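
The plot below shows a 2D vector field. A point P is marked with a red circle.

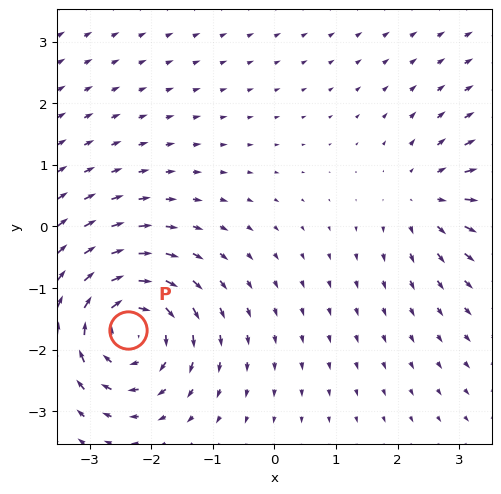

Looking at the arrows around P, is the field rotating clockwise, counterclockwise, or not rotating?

clockwise

Near P at (-2.4, -1.7) the arrows circulate clockwise. The curl (z-component) there is about -6; negative curl means clockwise rotation.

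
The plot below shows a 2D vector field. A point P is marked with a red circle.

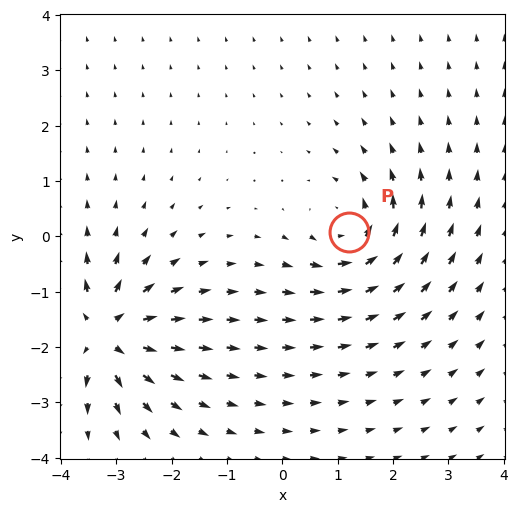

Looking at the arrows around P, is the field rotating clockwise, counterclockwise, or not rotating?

counterclockwise

Near P at (1.2, 0.1) the arrows circulate counterclockwise. The curl (z-component) there is about +4; positive curl means counterclockwise rotation.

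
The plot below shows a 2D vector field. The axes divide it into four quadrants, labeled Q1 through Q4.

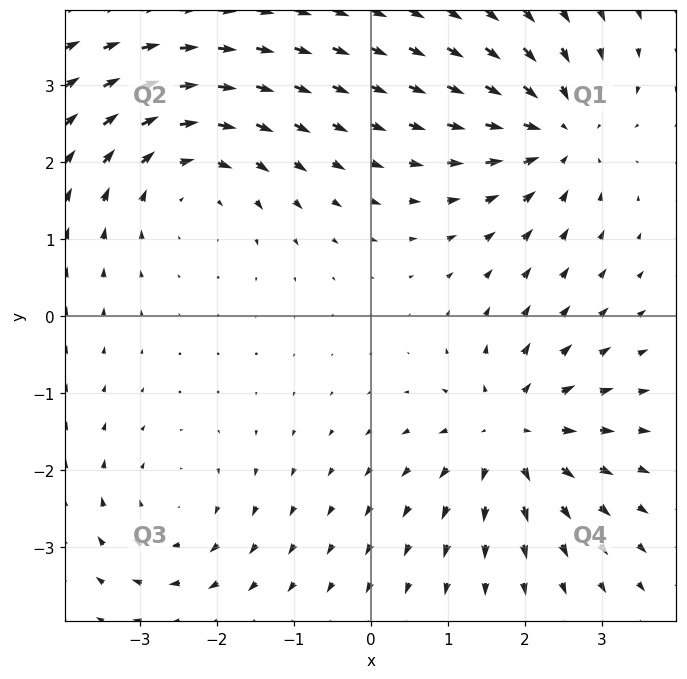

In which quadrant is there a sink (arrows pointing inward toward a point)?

Q1

The sink sits at approximately (2.4, 2.4), which lies in quadrant Q1. The divergence there is about -5, negative as expected for a sink.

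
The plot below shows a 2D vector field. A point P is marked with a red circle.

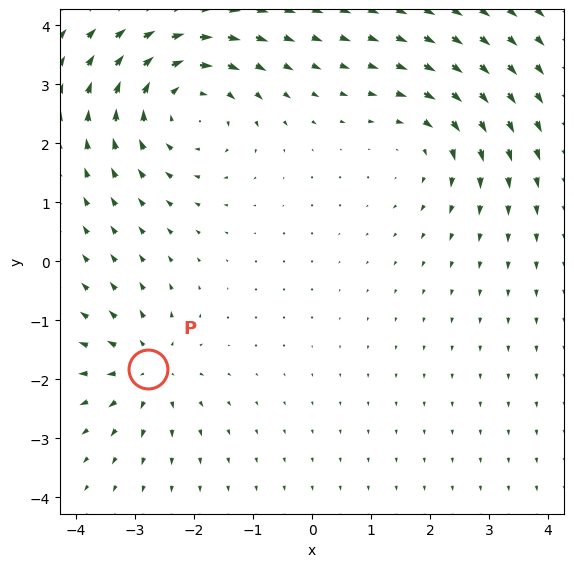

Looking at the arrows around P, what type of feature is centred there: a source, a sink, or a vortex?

source

At P (-2.8, -1.8) the arrows spread outward. Divergence about +3, curl ≈0 — positive divergence with near-zero curl is a source.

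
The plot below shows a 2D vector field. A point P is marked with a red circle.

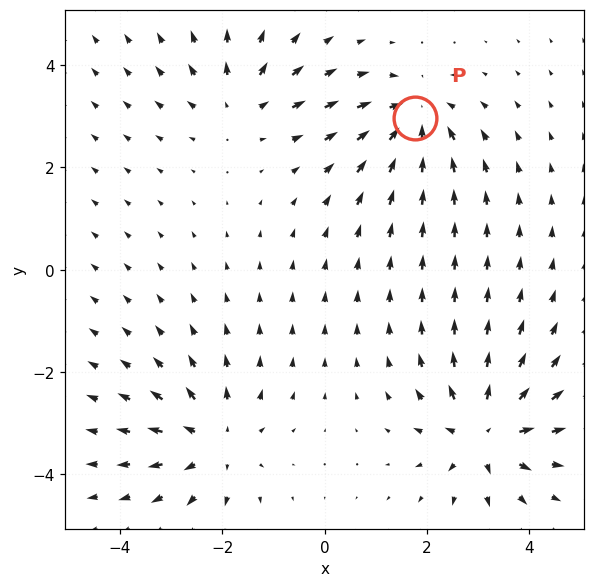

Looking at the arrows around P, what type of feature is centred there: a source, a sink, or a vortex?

sink

At P (1.8, 3.0) the arrows converge inward. Divergence about -5, curl ≈0 — negative divergence with near-zero curl is a sink.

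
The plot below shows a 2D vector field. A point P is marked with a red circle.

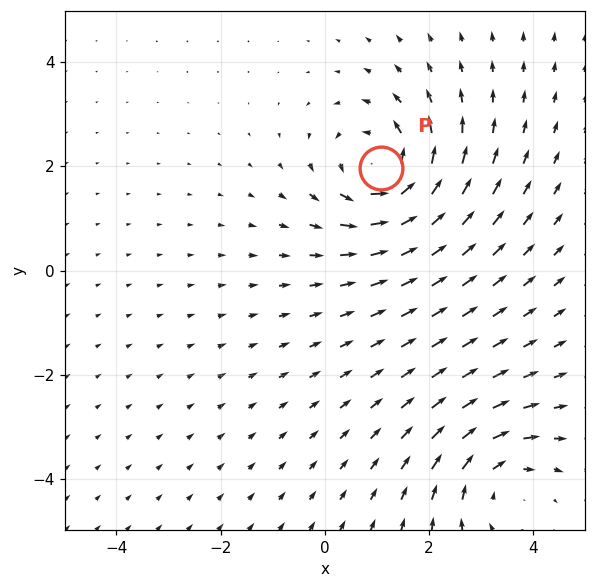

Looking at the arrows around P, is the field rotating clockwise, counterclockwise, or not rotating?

counterclockwise

Near P at (1.1, 2.0) the arrows circulate counterclockwise. The curl (z-component) there is about +4; positive curl means counterclockwise rotation.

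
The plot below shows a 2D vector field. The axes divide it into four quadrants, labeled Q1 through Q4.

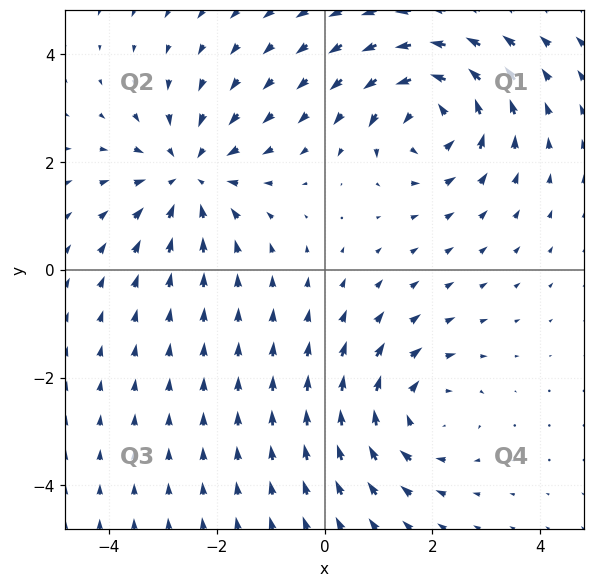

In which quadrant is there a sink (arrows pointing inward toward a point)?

The sink sits at approximately (-2.5, 1.7), which lies in quadrant Q2. The divergence there is about -4, negative as expected for a sink.

Q2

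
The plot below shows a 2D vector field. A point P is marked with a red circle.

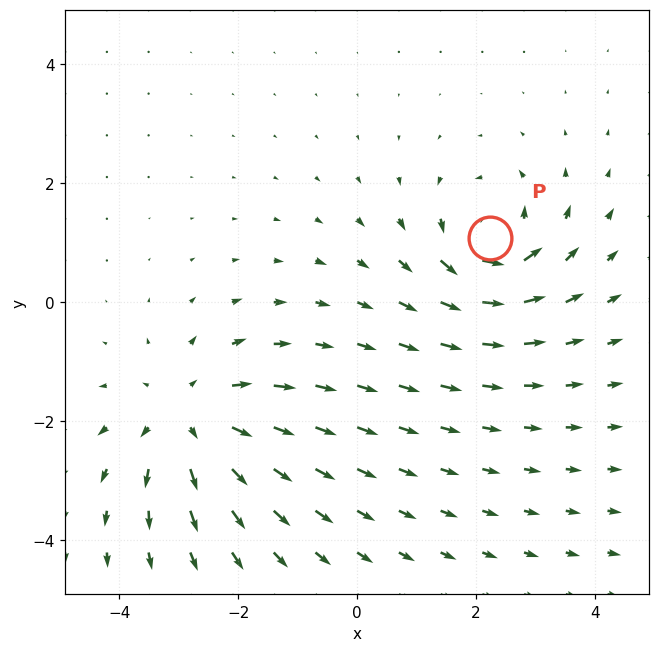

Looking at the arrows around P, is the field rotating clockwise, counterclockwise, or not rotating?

counterclockwise

Near P at (2.2, 1.1) the arrows circulate counterclockwise. The curl (z-component) there is about +4; positive curl means counterclockwise rotation.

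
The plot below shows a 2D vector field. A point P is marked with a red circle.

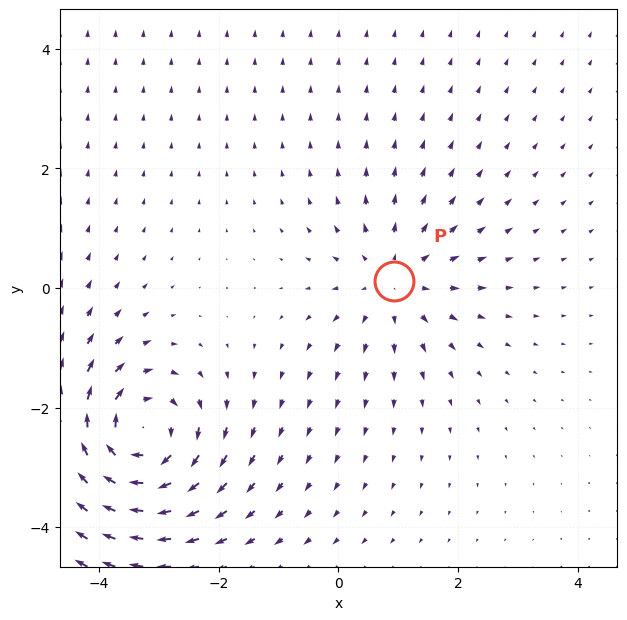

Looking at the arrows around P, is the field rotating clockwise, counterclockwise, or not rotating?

Near P at (0.9, 0.1) the arrows show no circulation. The curl there is ≈0.

not rotating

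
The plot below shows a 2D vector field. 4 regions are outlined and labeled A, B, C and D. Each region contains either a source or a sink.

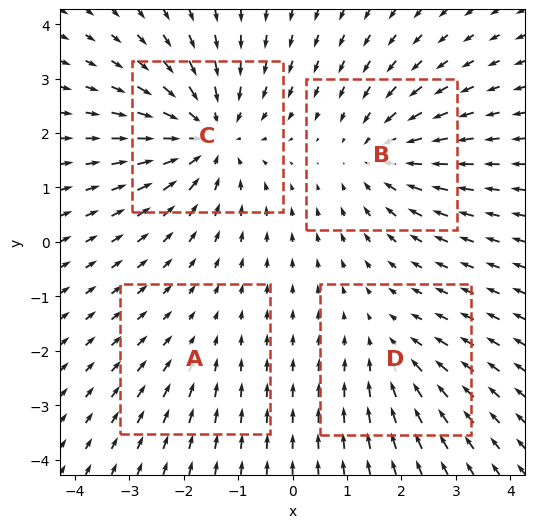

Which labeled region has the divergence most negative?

Divergence at each region's feature centre — A: about -2, B: about -4, C: about -6, D: about -3. Region C is most negative.

C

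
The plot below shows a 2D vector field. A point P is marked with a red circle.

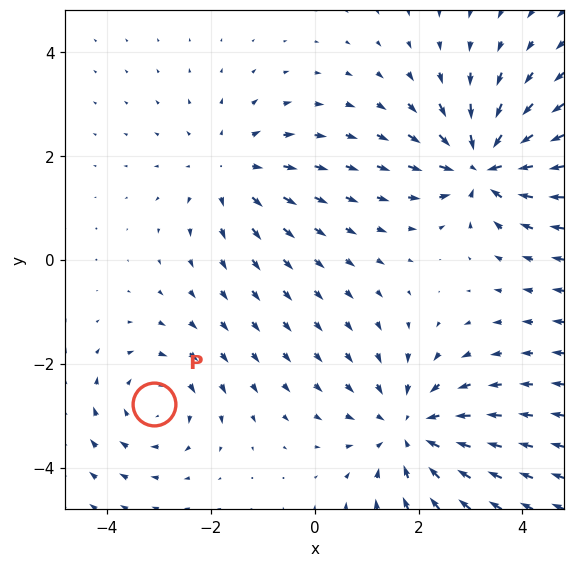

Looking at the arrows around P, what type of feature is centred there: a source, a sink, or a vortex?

vortex

At P (-3.1, -2.8) the arrows circulate clockwise. Divergence ≈0, curl about -3 — near-zero divergence with nonzero curl is a vortex.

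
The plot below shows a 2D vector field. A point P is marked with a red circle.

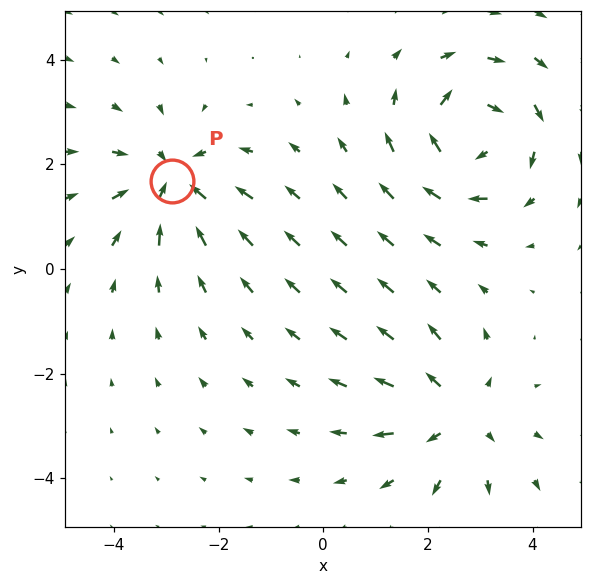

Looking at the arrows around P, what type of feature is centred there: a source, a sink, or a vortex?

At P (-2.9, 1.7) the arrows converge inward. Divergence about -5, curl ≈0 — negative divergence with near-zero curl is a sink.

sink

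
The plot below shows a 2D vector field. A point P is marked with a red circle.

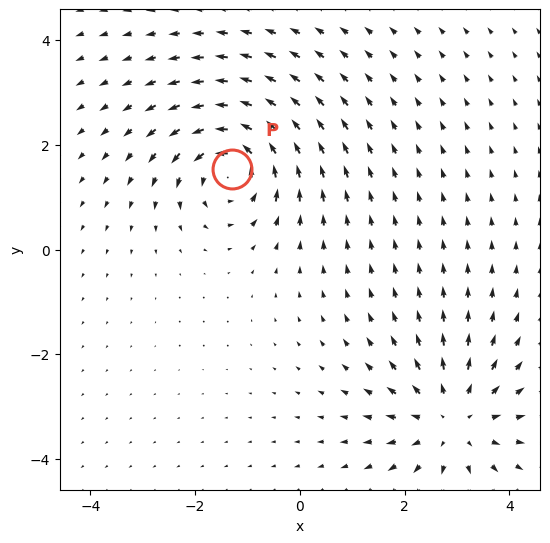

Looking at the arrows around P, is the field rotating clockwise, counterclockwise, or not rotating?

Near P at (-1.3, 1.5) the arrows circulate counterclockwise. The curl (z-component) there is about +6; positive curl means counterclockwise rotation.

counterclockwise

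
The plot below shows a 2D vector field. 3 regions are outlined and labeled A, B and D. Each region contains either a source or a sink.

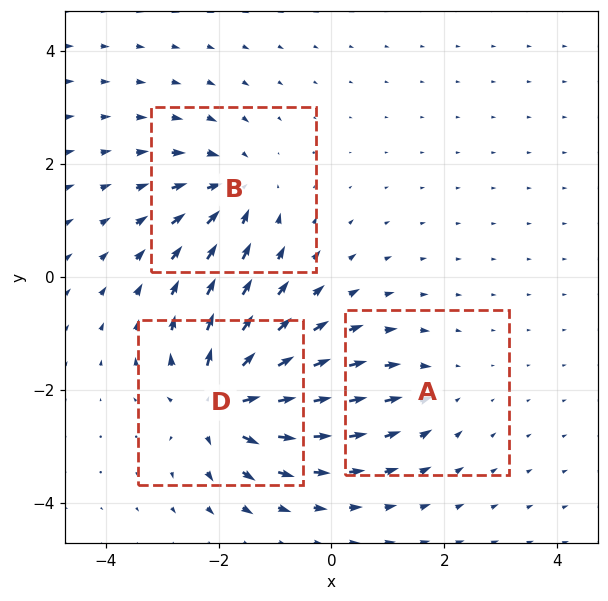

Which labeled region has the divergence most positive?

Divergence at each region's feature centre — A: about -2, B: about -4, D: about +6. Region D is most positive.

D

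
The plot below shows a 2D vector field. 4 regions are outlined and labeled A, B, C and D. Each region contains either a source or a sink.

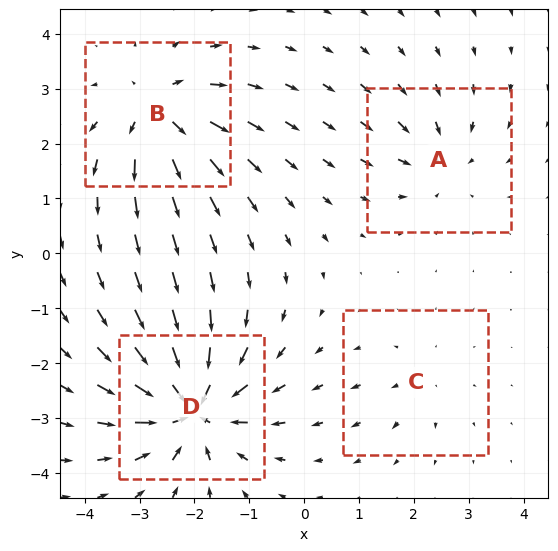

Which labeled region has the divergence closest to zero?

C

Divergence at each region's feature centre — A: about -4, B: about +7, C: about +3, D: about -9. Region C is closest to zero.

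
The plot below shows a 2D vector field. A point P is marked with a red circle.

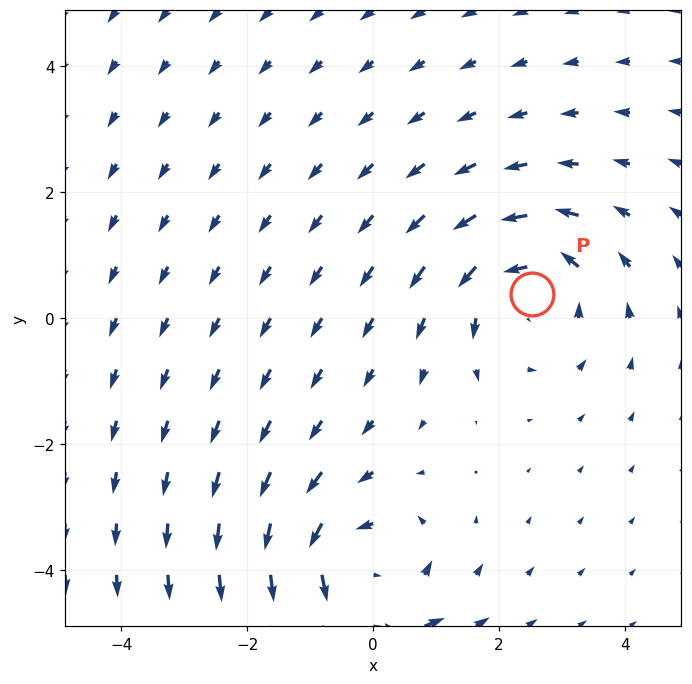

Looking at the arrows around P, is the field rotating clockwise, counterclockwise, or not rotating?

Near P at (2.5, 0.4) the arrows circulate counterclockwise. The curl (z-component) there is about +4; positive curl means counterclockwise rotation.

counterclockwise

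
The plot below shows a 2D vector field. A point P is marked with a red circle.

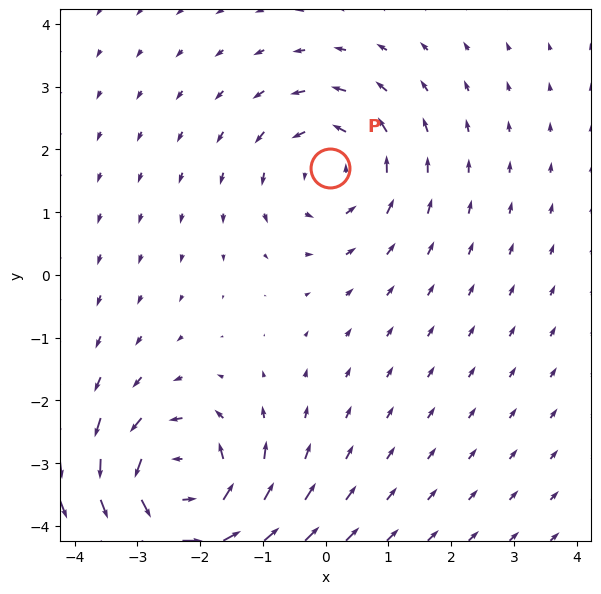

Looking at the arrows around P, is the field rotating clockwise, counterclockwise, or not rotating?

Near P at (0.1, 1.7) the arrows circulate counterclockwise. The curl (z-component) there is about +3; positive curl means counterclockwise rotation.

counterclockwise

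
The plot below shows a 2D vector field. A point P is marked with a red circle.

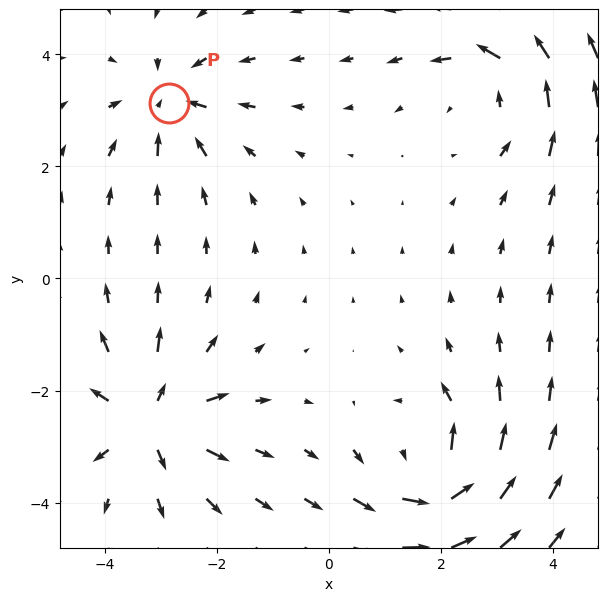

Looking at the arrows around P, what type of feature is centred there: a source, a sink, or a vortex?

sink

At P (-2.9, 3.1) the arrows converge inward. Divergence about -5, curl ≈0 — negative divergence with near-zero curl is a sink.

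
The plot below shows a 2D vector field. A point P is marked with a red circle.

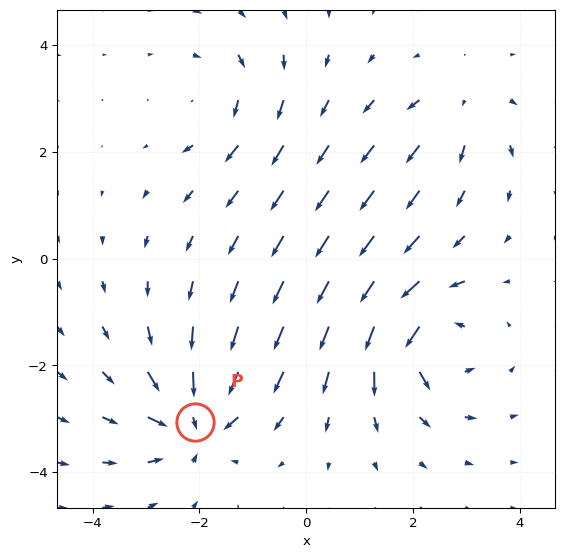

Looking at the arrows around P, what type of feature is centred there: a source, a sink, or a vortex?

sink

At P (-2.1, -3.1) the arrows converge inward. Divergence about -5, curl ≈0 — negative divergence with near-zero curl is a sink.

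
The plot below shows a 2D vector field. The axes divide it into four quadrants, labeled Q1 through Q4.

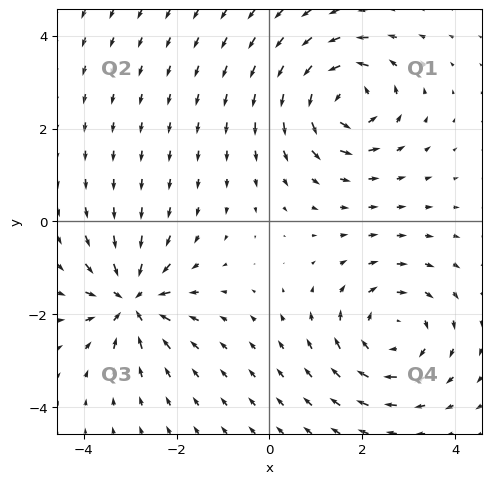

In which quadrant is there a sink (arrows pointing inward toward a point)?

Q3

The sink sits at approximately (-3.0, -1.7), which lies in quadrant Q3. The divergence there is about -6, negative as expected for a sink.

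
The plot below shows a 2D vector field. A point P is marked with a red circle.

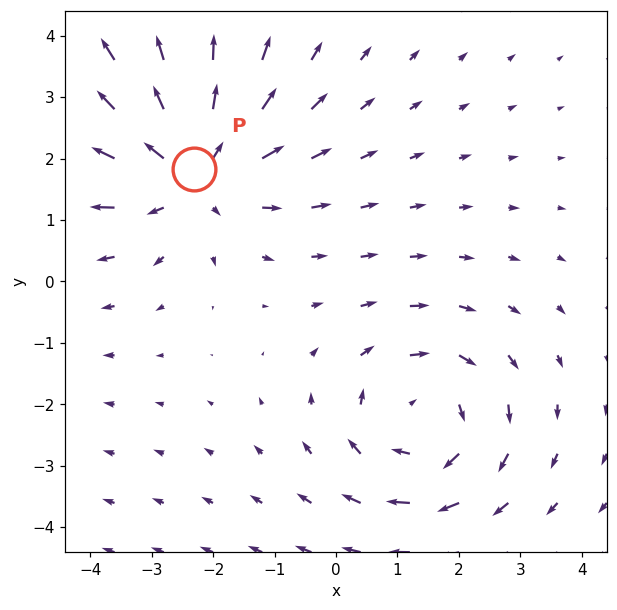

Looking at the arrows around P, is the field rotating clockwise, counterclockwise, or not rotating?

Near P at (-2.3, 1.8) the arrows show no circulation. The curl there is ≈0.

not rotating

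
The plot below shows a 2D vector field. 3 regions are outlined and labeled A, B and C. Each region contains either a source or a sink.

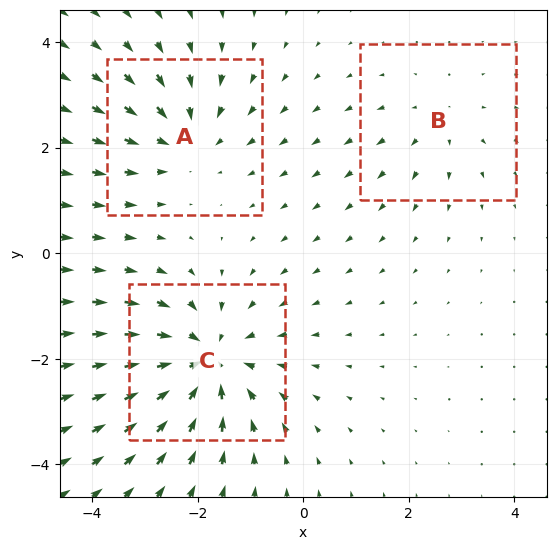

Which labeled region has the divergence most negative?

Divergence at each region's feature centre — A: about -3, B: about +2, C: about -4. Region C is most negative.

C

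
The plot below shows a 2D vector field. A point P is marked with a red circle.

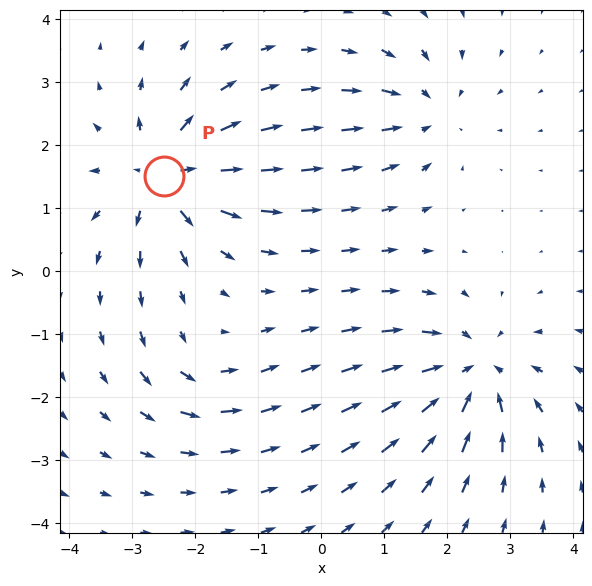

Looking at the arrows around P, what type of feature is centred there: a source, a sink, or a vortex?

source

At P (-2.5, 1.5) the arrows spread outward. Divergence about +6, curl ≈0 — positive divergence with near-zero curl is a source.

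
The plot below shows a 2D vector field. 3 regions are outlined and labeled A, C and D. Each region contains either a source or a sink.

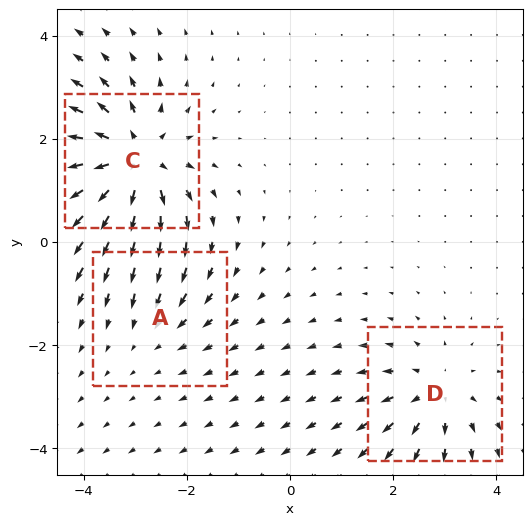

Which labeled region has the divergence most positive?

Divergence at each region's feature centre — A: about -2, C: about +6, D: about +3. Region C is most positive.

C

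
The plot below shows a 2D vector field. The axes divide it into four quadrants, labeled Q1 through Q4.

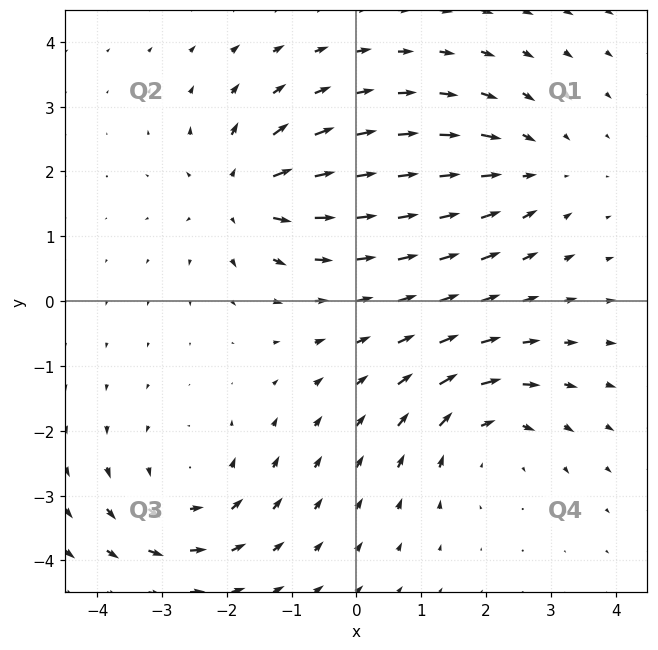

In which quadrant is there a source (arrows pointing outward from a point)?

The source sits at approximately (-1.7, 1.7), which lies in quadrant Q2. The divergence there is about +6, positive as expected for a source.

Q2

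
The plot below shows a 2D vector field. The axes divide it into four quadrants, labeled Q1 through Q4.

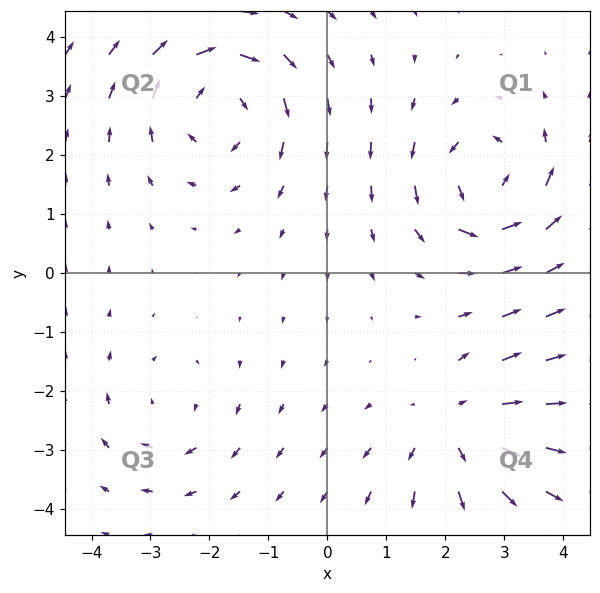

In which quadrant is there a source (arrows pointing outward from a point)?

Q4

The source sits at approximately (2.2, -2.6), which lies in quadrant Q4. The divergence there is about +4, positive as expected for a source.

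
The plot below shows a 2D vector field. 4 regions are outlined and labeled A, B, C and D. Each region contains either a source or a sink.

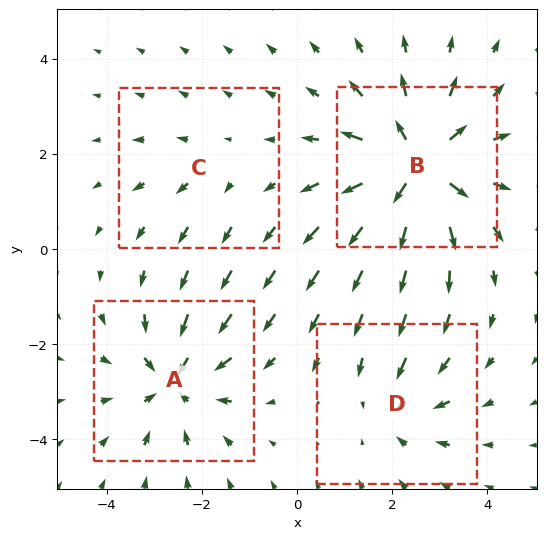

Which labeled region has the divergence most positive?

Divergence at each region's feature centre — A: about -5, B: about +7, C: about +2, D: about -3. Region B is most positive.

B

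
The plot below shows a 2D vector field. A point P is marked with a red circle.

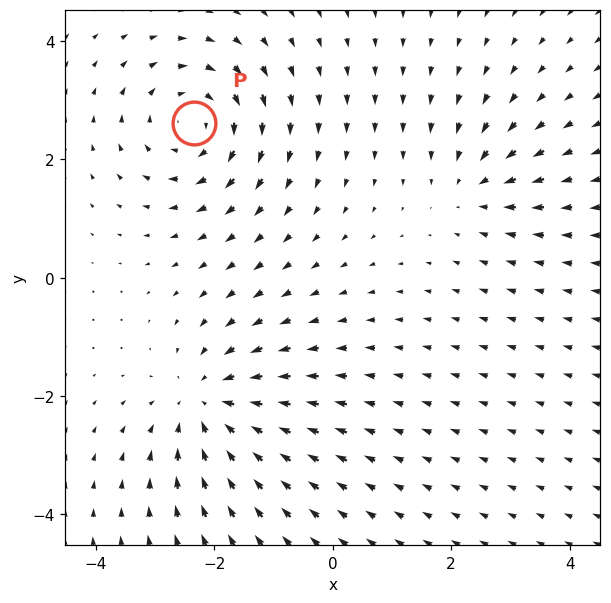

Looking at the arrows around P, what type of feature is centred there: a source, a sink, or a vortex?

At P (-2.3, 2.6) the arrows circulate clockwise. Divergence ≈0, curl about -4 — near-zero divergence with nonzero curl is a vortex.

vortex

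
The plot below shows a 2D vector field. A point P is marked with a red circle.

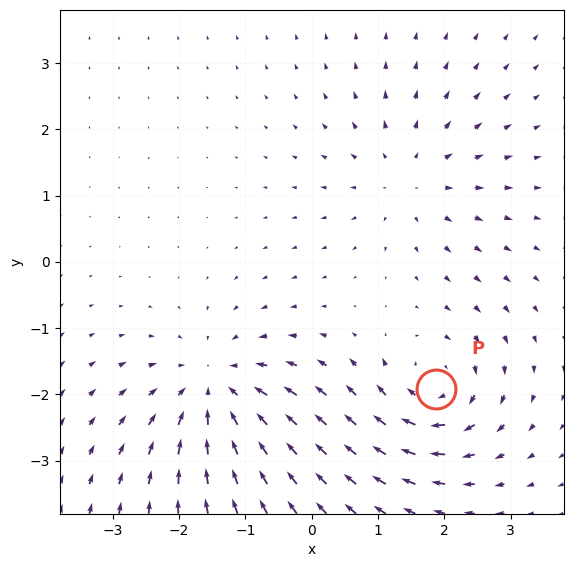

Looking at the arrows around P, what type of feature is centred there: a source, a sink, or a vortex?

vortex

At P (1.9, -1.9) the arrows circulate clockwise. Divergence ≈0, curl about -6 — near-zero divergence with nonzero curl is a vortex.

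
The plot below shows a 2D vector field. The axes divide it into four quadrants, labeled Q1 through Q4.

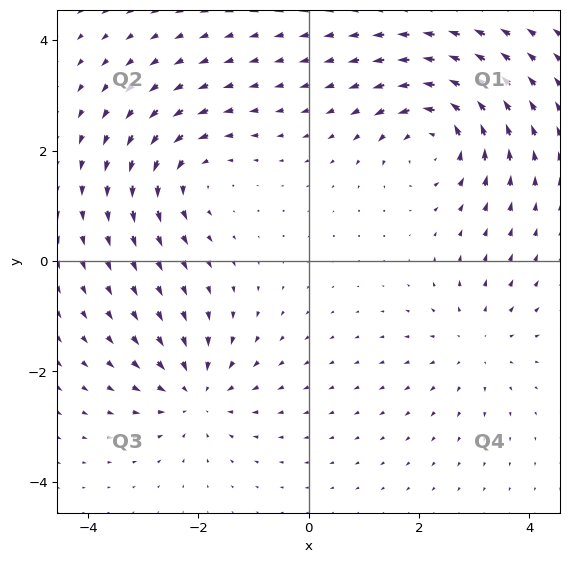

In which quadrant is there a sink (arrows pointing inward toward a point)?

The sink sits at approximately (-2.0, -2.4), which lies in quadrant Q3. The divergence there is about -4, negative as expected for a sink.

Q3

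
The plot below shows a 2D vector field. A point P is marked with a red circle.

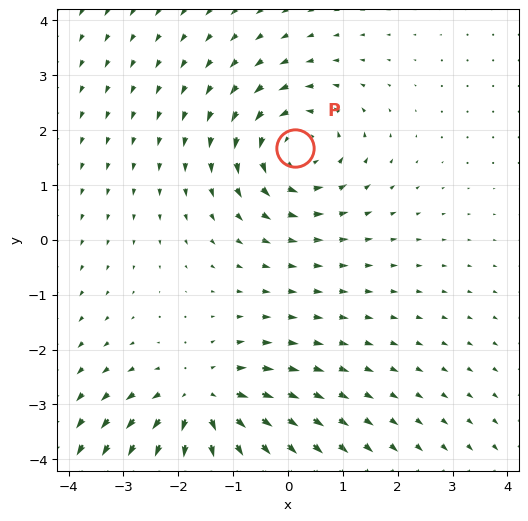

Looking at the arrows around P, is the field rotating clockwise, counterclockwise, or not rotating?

counterclockwise

Near P at (0.1, 1.7) the arrows circulate counterclockwise. The curl (z-component) there is about +4; positive curl means counterclockwise rotation.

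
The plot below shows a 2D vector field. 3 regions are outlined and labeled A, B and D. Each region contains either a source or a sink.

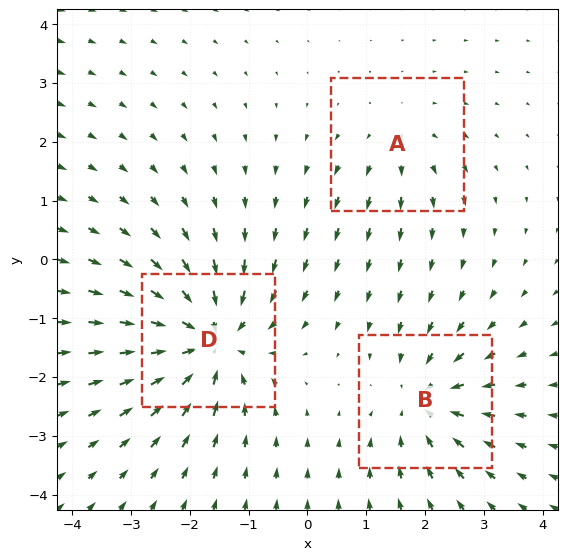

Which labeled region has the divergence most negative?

D

Divergence at each region's feature centre — A: about +2, B: about -3, D: about -5. Region D is most negative.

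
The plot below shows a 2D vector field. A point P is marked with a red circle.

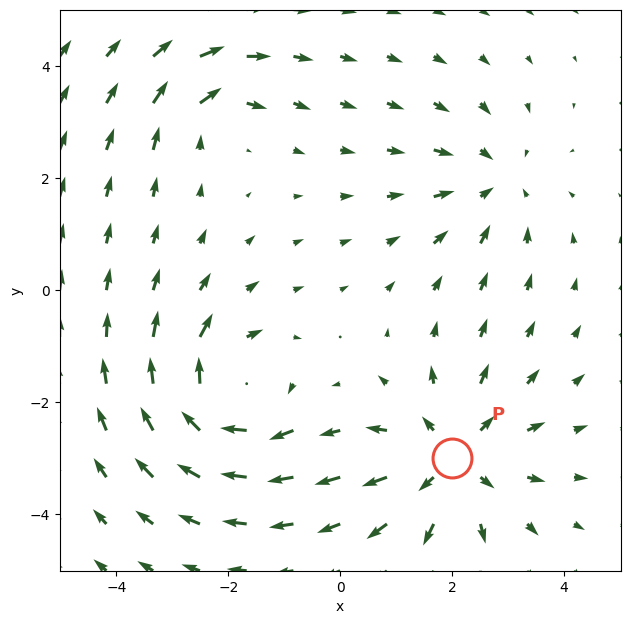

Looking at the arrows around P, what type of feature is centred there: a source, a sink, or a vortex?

source

At P (2.0, -3.0) the arrows spread outward. Divergence about +5, curl ≈0 — positive divergence with near-zero curl is a source.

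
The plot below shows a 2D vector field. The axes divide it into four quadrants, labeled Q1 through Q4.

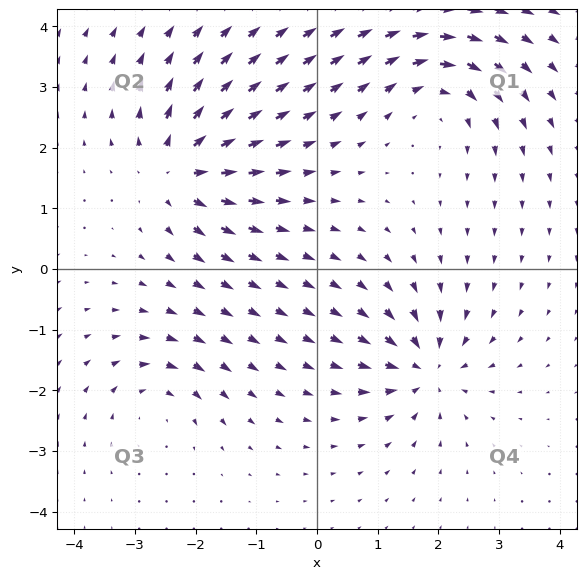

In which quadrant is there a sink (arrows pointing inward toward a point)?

Q4

The sink sits at approximately (1.8, -1.6), which lies in quadrant Q4. The divergence there is about -6, negative as expected for a sink.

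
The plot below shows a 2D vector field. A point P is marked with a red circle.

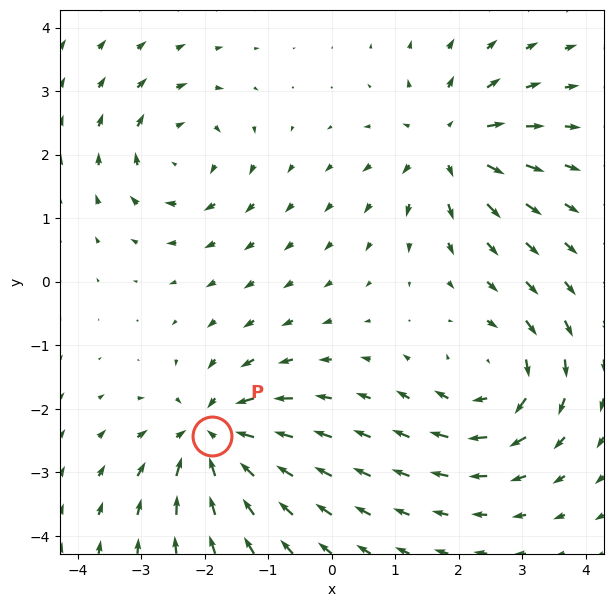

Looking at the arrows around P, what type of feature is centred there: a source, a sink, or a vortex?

sink

At P (-1.9, -2.4) the arrows converge inward. Divergence about -6, curl ≈0 — negative divergence with near-zero curl is a sink.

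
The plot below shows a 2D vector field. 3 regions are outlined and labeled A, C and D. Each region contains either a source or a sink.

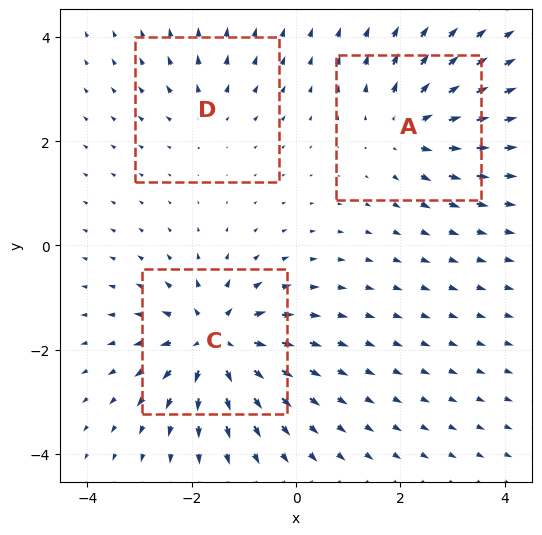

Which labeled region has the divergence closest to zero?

Divergence at each region's feature centre — A: about +4, C: about +6, D: about +2. Region D is closest to zero.

D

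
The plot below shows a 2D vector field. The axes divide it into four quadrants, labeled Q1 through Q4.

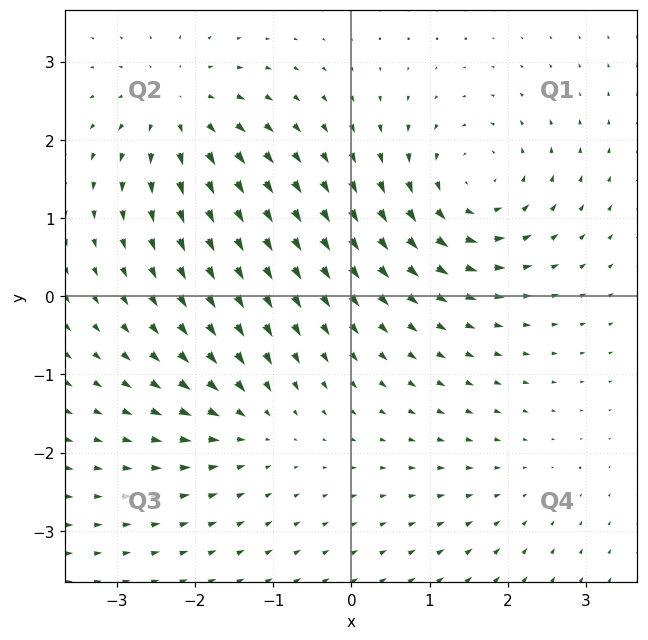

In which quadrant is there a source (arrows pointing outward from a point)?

The source sits at approximately (-2.2, 2.4), which lies in quadrant Q2. The divergence there is about +5, positive as expected for a source.

Q2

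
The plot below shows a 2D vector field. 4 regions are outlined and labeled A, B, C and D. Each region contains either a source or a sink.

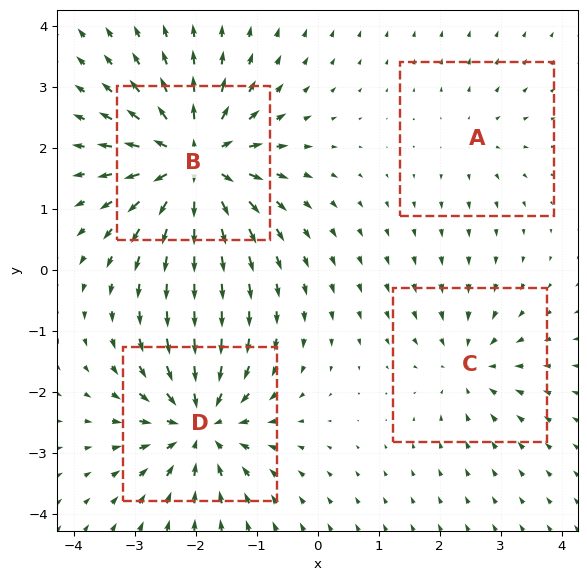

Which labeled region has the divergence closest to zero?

Divergence at each region's feature centre — A: about +2, B: about +8, C: about -4, D: about -7. Region A is closest to zero.

A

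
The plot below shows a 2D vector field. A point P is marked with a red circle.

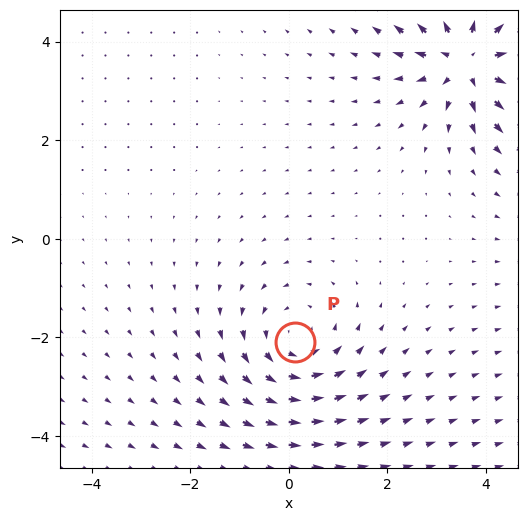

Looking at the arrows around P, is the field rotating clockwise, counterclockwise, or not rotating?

Near P at (0.1, -2.1) the arrows circulate counterclockwise. The curl (z-component) there is about +3; positive curl means counterclockwise rotation.

counterclockwise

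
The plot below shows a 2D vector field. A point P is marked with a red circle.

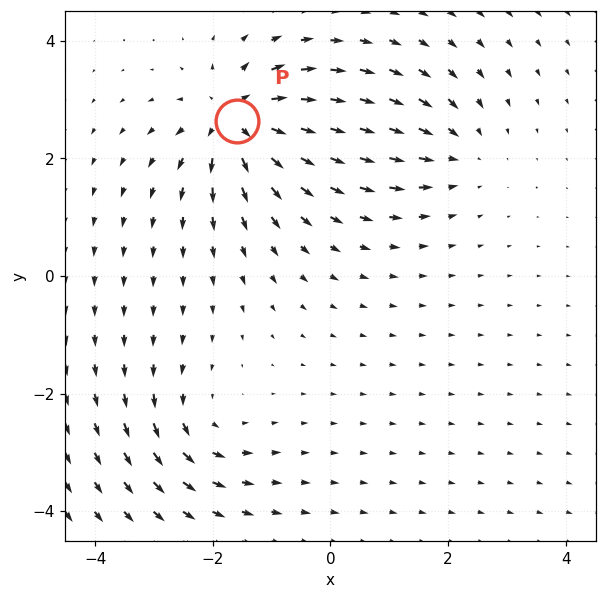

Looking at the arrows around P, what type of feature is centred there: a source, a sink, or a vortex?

At P (-1.6, 2.6) the arrows spread outward. Divergence about +5, curl ≈0 — positive divergence with near-zero curl is a source.

source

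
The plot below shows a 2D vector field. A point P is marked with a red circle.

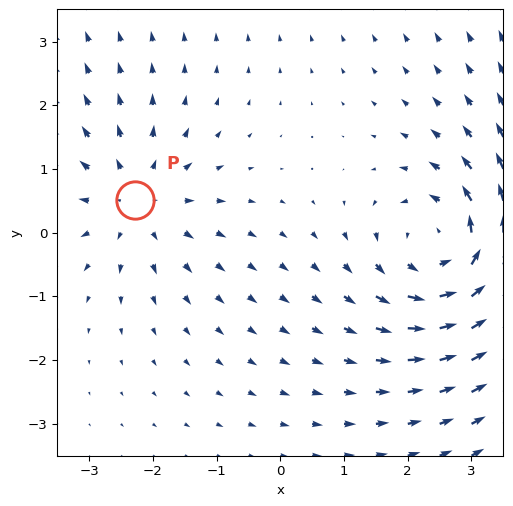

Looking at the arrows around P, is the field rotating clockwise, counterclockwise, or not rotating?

not rotating

Near P at (-2.3, 0.5) the arrows show no circulation. The curl there is ≈0.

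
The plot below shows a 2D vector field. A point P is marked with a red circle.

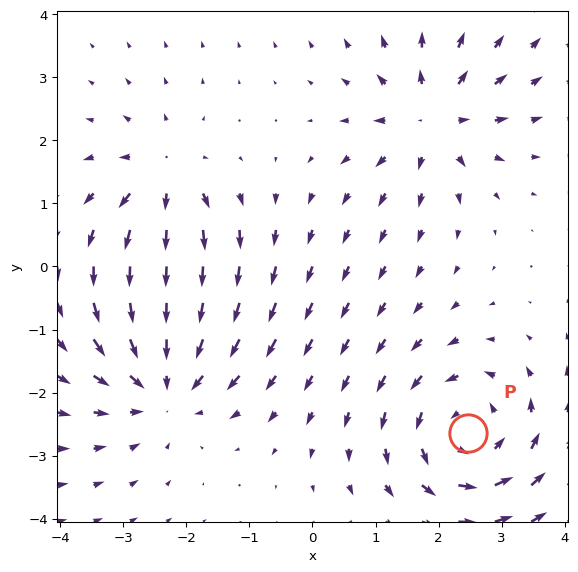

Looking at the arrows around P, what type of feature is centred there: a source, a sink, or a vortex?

At P (2.5, -2.6) the arrows circulate counterclockwise. Divergence ≈0, curl about +4 — near-zero divergence with nonzero curl is a vortex.

vortex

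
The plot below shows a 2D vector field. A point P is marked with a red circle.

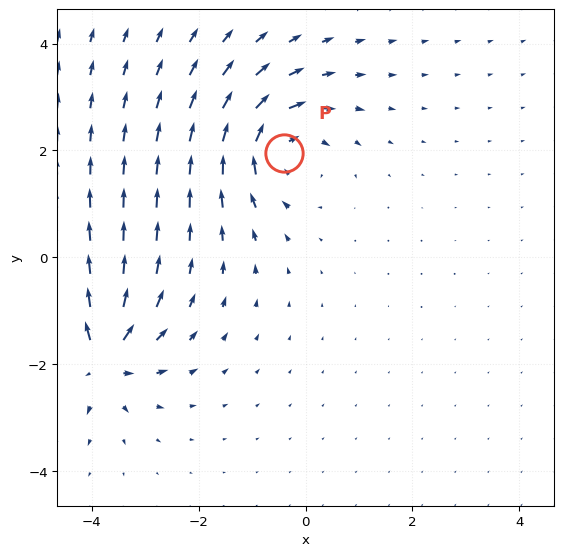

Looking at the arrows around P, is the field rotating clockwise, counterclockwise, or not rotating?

Near P at (-0.4, 2.0) the arrows circulate clockwise. The curl (z-component) there is about -5; negative curl means clockwise rotation.

clockwise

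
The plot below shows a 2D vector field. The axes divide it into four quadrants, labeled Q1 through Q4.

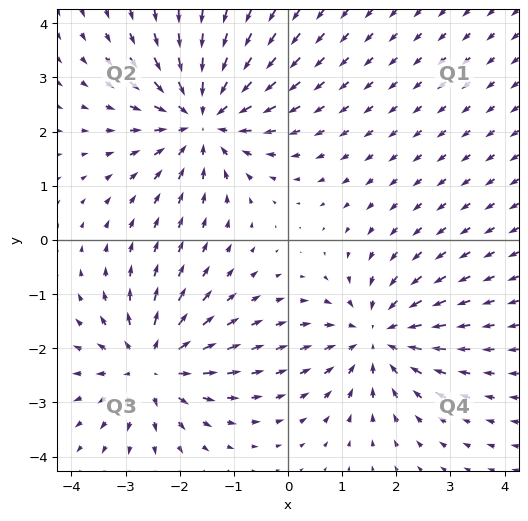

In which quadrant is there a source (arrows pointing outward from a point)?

The source sits at approximately (-2.5, -2.3), which lies in quadrant Q3. The divergence there is about +5, positive as expected for a source.

Q3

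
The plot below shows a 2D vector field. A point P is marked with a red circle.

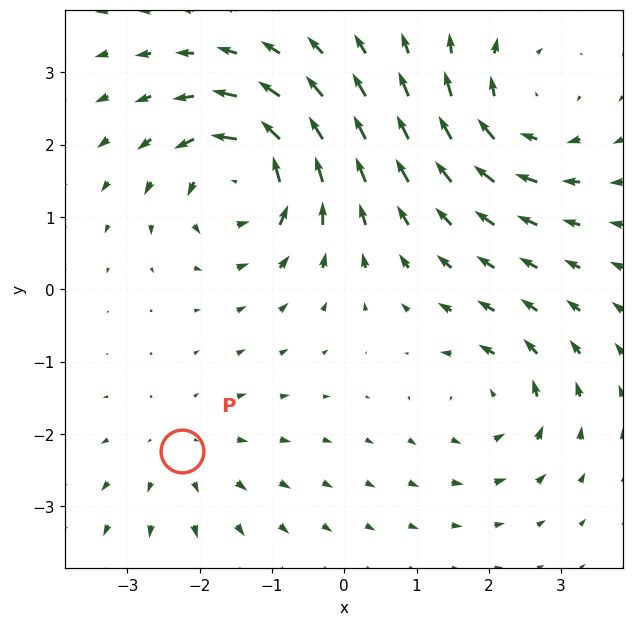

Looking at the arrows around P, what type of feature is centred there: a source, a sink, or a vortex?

At P (-2.2, -2.2) the arrows spread outward. Divergence about +2, curl ≈0 — positive divergence with near-zero curl is a source.

source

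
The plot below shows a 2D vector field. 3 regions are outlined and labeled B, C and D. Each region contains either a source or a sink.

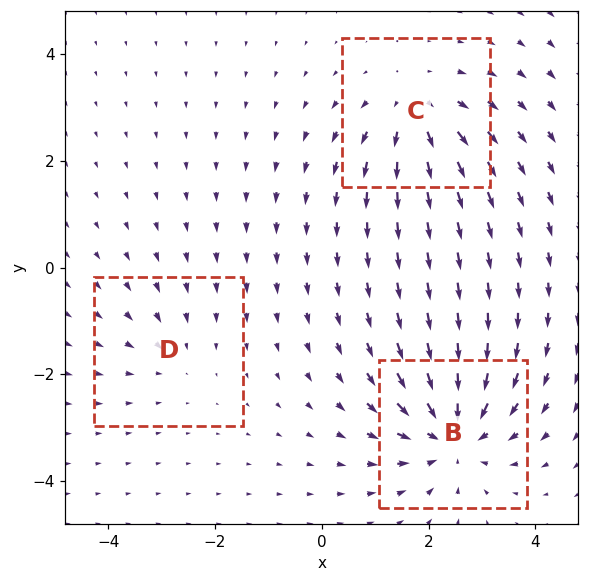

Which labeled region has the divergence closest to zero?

D

Divergence at each region's feature centre — B: about -5, C: about +4, D: about -2. Region D is closest to zero.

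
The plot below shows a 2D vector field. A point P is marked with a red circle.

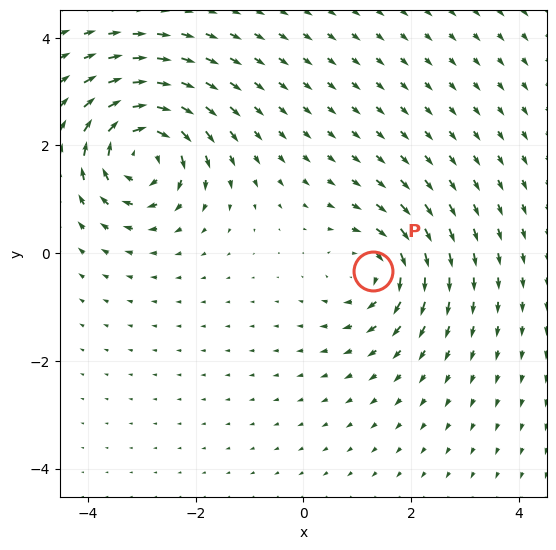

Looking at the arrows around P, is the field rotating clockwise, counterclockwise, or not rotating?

clockwise

Near P at (1.3, -0.3) the arrows circulate clockwise. The curl (z-component) there is about -4; negative curl means clockwise rotation.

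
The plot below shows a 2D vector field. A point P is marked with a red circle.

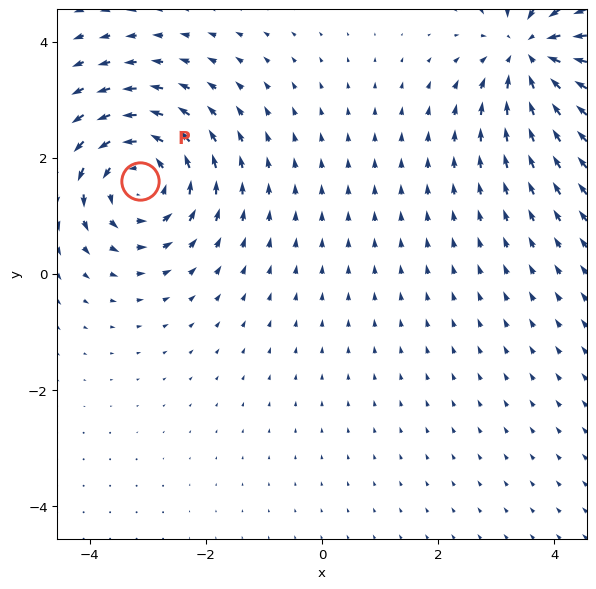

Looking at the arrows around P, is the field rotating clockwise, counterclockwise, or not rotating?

counterclockwise

Near P at (-3.1, 1.6) the arrows circulate counterclockwise. The curl (z-component) there is about +5; positive curl means counterclockwise rotation.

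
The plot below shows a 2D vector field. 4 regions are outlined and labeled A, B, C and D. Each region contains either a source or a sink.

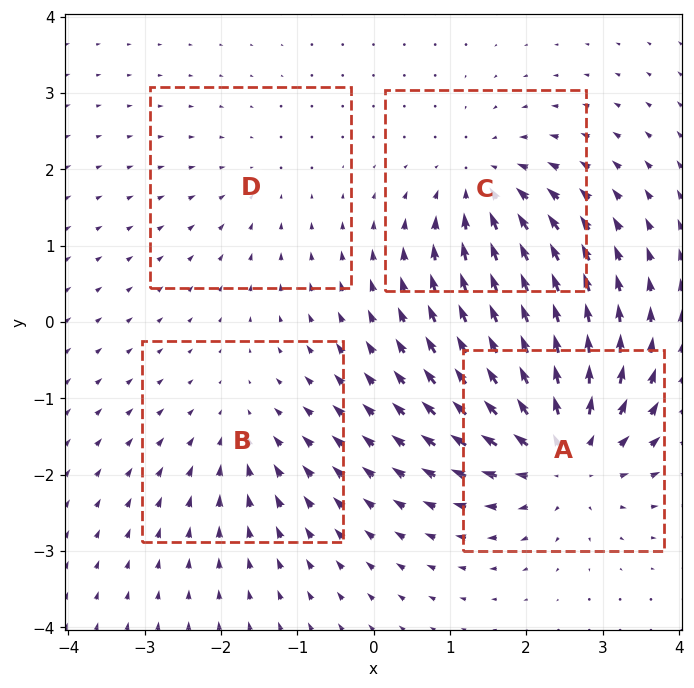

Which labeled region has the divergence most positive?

A

Divergence at each region's feature centre — A: about +7, B: about -3, C: about -5, D: about -2. Region A is most positive.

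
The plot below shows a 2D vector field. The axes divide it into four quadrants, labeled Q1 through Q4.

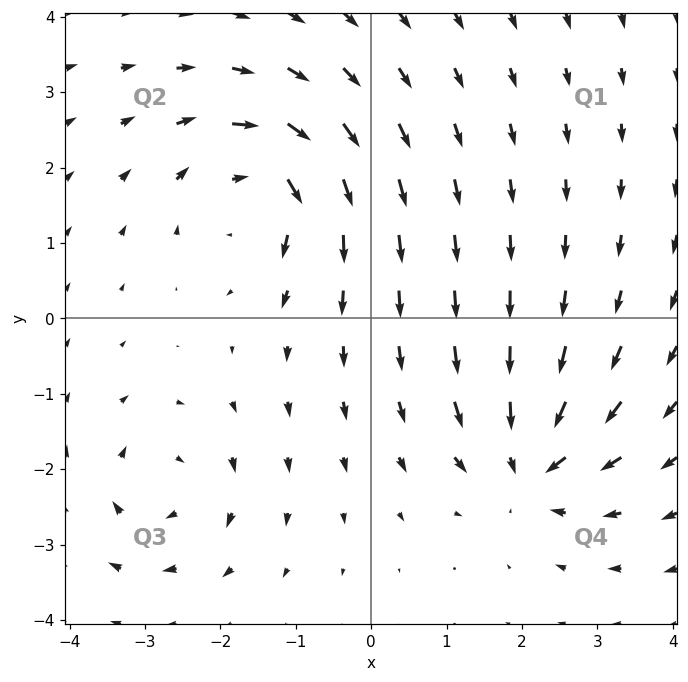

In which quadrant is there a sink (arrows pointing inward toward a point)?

Q4

The sink sits at approximately (2.1, -1.9), which lies in quadrant Q4. The divergence there is about -5, negative as expected for a sink.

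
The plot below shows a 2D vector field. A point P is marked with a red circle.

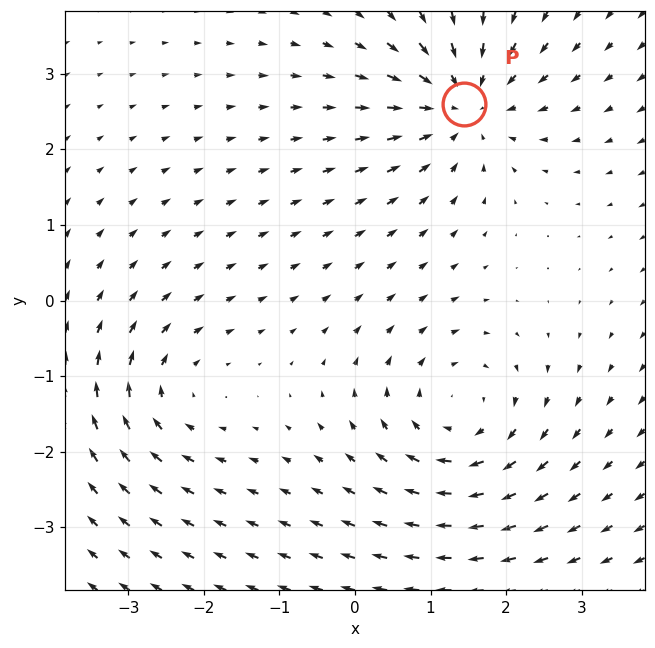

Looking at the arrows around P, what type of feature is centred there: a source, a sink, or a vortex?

sink

At P (1.4, 2.6) the arrows converge inward. Divergence about -5, curl ≈0 — negative divergence with near-zero curl is a sink.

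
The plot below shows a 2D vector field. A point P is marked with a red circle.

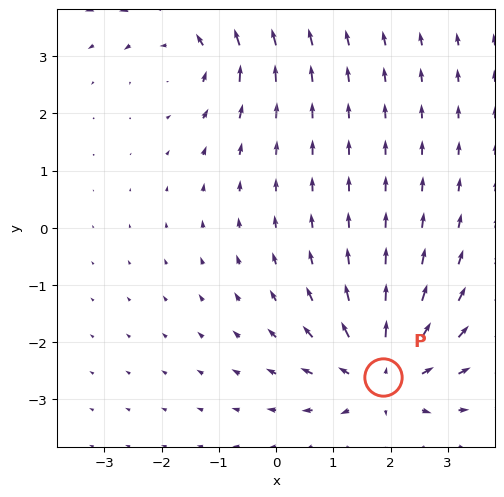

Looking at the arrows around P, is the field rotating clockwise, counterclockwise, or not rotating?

not rotating

Near P at (1.9, -2.6) the arrows show no circulation. The curl there is ≈0.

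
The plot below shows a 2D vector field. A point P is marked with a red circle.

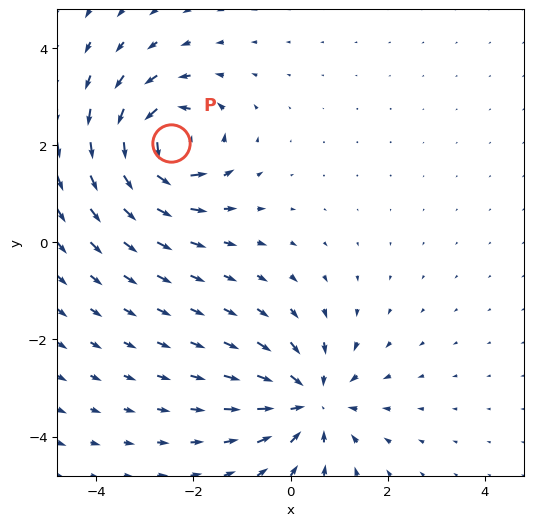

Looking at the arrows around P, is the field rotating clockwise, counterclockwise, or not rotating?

counterclockwise

Near P at (-2.5, 2.0) the arrows circulate counterclockwise. The curl (z-component) there is about +7; positive curl means counterclockwise rotation.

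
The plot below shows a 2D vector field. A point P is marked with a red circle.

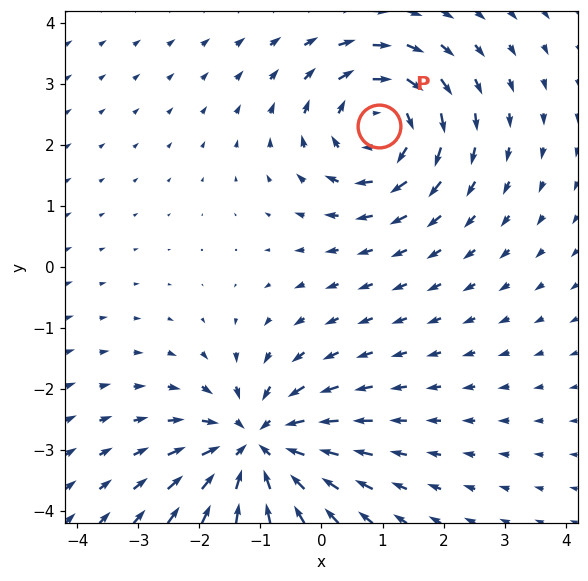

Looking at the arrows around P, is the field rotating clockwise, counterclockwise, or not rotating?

Near P at (0.9, 2.3) the arrows circulate clockwise. The curl (z-component) there is about -4; negative curl means clockwise rotation.

clockwise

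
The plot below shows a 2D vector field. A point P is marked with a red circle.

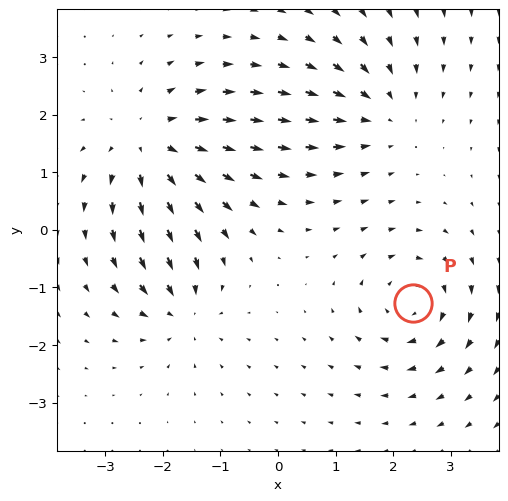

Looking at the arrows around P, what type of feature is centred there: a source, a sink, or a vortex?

At P (2.3, -1.3) the arrows circulate clockwise. Divergence ≈0, curl about -4 — near-zero divergence with nonzero curl is a vortex.

vortex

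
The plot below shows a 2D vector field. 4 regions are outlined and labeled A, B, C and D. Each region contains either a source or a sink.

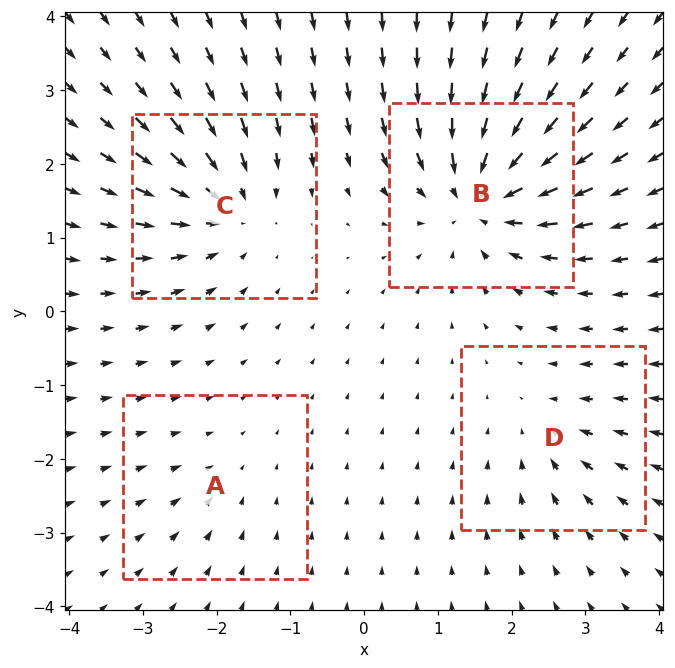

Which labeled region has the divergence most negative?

Divergence at each region's feature centre — A: about -2, B: about -8, C: about -6, D: about -3. Region B is most negative.

B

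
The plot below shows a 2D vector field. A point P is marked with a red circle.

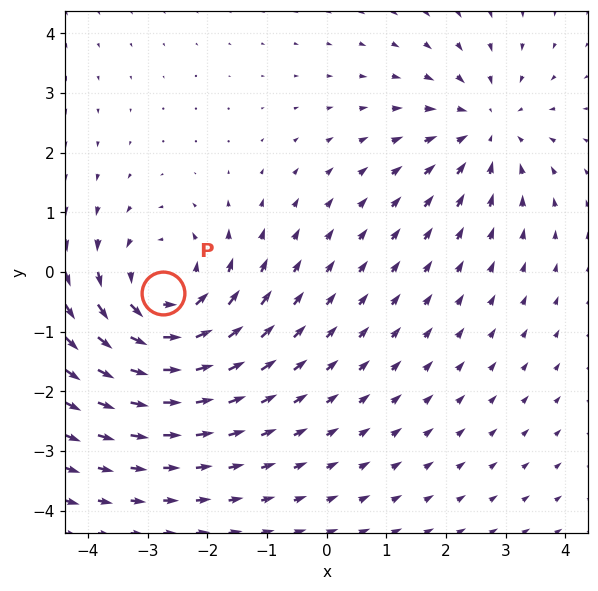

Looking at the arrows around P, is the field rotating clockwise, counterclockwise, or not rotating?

Near P at (-2.7, -0.4) the arrows circulate counterclockwise. The curl (z-component) there is about +4; positive curl means counterclockwise rotation.

counterclockwise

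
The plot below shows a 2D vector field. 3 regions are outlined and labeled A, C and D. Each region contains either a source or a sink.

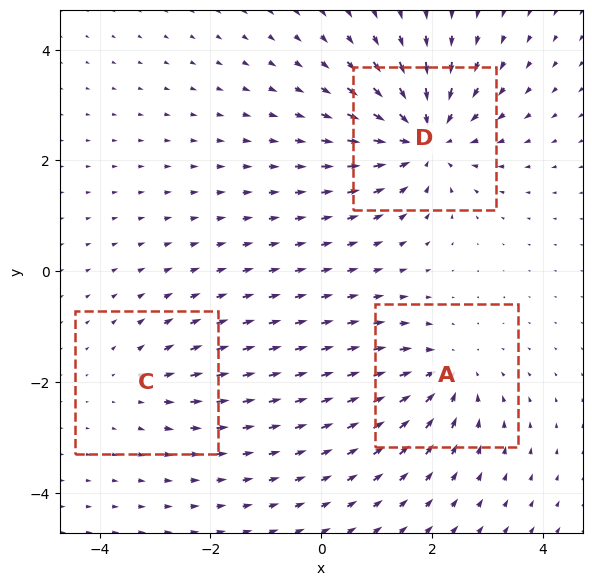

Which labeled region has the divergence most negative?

D

Divergence at each region's feature centre — A: about -4, C: about +2, D: about -5. Region D is most negative.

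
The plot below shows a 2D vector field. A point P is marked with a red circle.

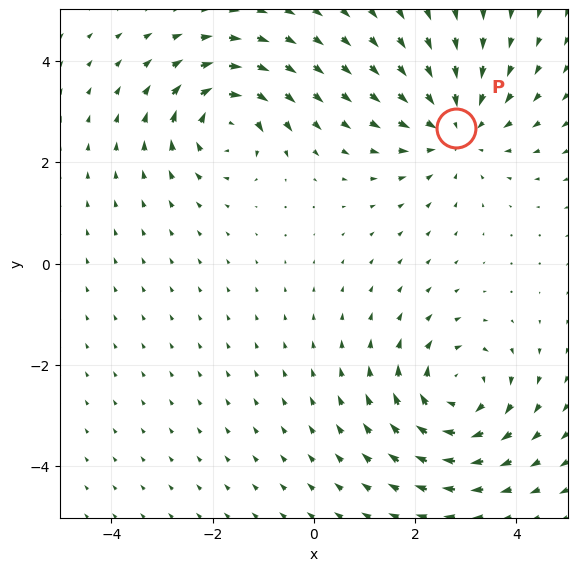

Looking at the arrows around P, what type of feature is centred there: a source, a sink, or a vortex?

At P (2.8, 2.7) the arrows converge inward. Divergence about -4, curl ≈0 — negative divergence with near-zero curl is a sink.

sink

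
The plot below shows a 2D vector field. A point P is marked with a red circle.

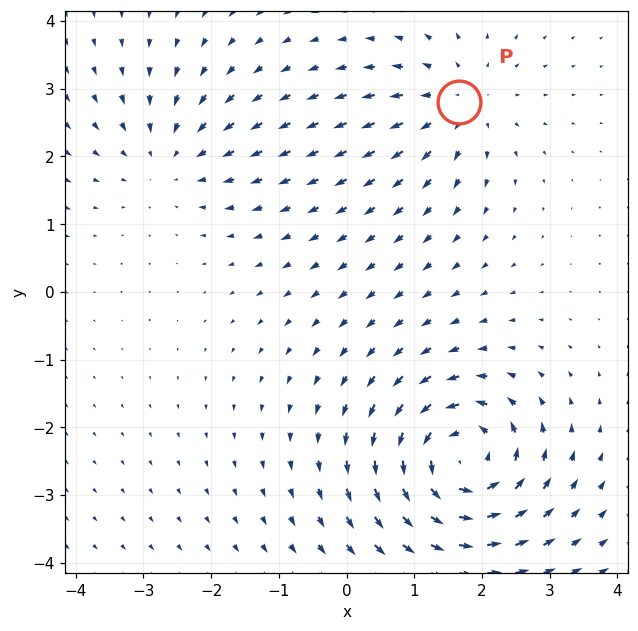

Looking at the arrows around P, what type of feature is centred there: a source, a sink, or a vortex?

At P (1.7, 2.8) the arrows spread outward. Divergence about +3, curl ≈0 — positive divergence with near-zero curl is a source.

source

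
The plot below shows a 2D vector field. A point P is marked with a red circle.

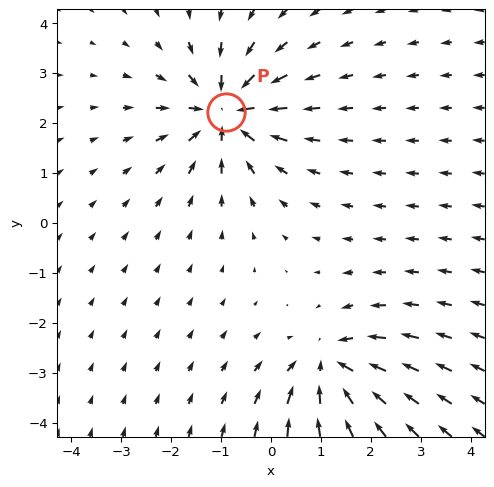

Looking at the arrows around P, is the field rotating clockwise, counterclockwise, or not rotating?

not rotating

Near P at (-0.9, 2.2) the arrows show no circulation. The curl there is ≈0.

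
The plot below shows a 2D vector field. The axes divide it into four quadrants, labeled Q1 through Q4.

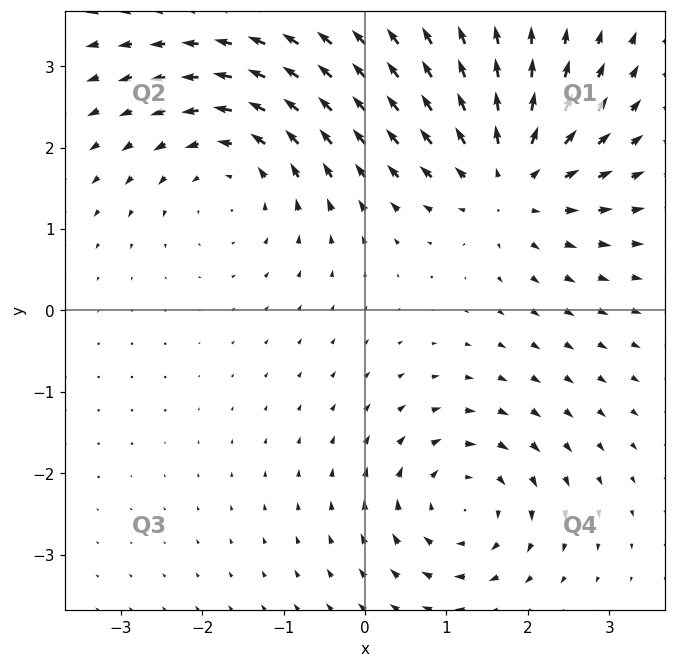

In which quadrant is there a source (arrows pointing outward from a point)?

The source sits at approximately (1.8, 1.6), which lies in quadrant Q1. The divergence there is about +6, positive as expected for a source.

Q1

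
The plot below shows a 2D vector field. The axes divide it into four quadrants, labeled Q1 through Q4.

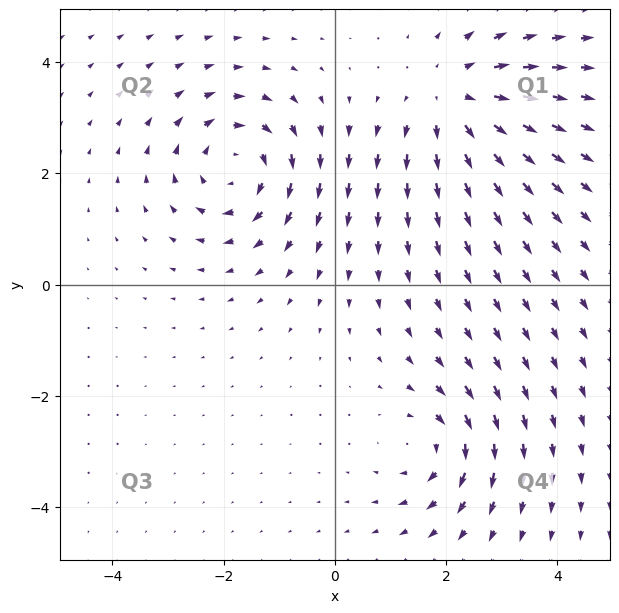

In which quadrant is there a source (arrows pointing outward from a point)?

The source sits at approximately (2.2, 3.3), which lies in quadrant Q1. The divergence there is about +4, positive as expected for a source.

Q1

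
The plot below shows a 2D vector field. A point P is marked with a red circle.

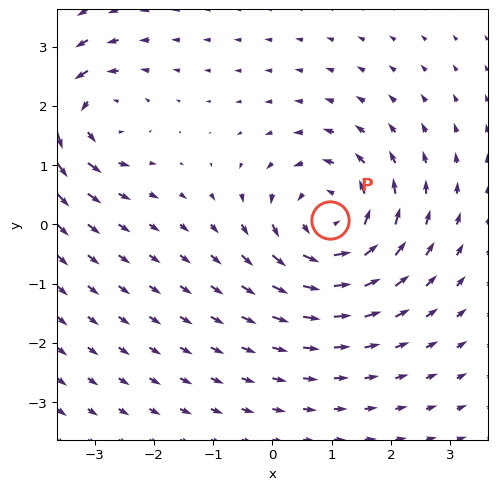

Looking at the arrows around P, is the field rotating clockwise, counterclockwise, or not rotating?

counterclockwise

Near P at (1.0, 0.1) the arrows circulate counterclockwise. The curl (z-component) there is about +4; positive curl means counterclockwise rotation.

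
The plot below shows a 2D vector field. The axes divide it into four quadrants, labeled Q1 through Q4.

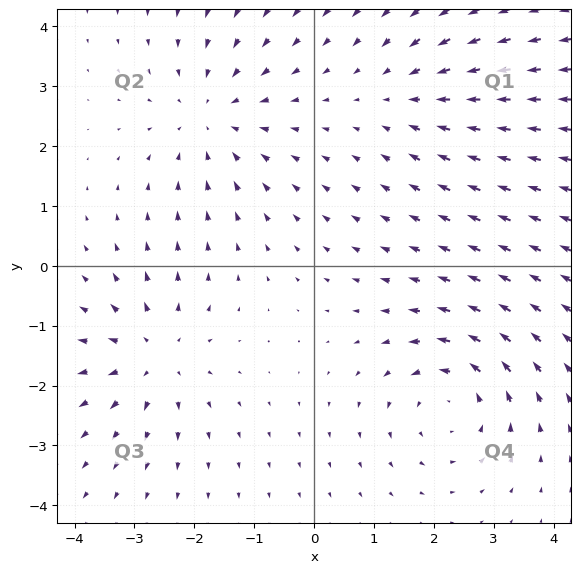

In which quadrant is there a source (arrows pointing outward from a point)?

The source sits at approximately (-2.7, -1.5), which lies in quadrant Q3. The divergence there is about +5, positive as expected for a source.

Q3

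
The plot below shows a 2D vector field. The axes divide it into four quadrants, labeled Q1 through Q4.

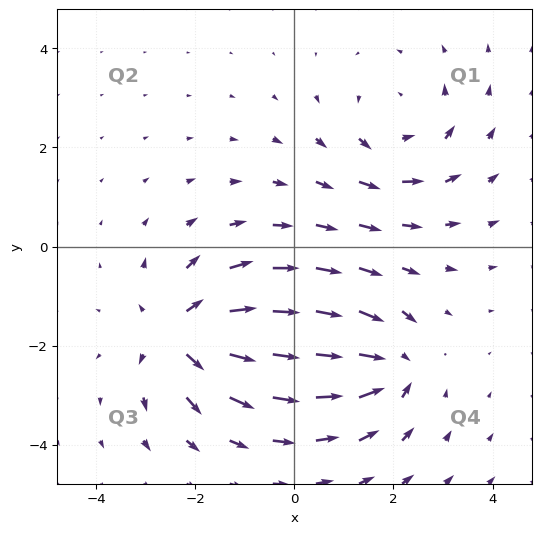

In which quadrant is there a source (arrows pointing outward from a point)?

Q3

The source sits at approximately (-2.3, -1.7), which lies in quadrant Q3. The divergence there is about +5, positive as expected for a source.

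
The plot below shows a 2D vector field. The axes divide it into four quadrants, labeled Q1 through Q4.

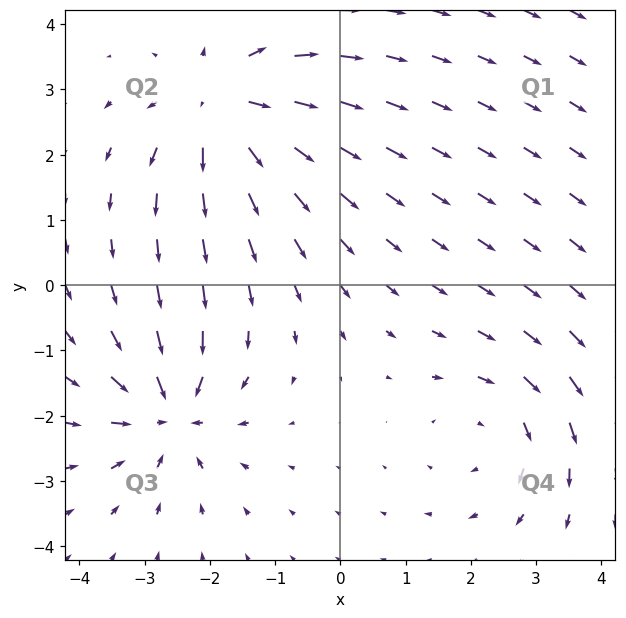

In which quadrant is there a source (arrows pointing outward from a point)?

Q2

The source sits at approximately (-1.8, 2.7), which lies in quadrant Q2. The divergence there is about +4, positive as expected for a source.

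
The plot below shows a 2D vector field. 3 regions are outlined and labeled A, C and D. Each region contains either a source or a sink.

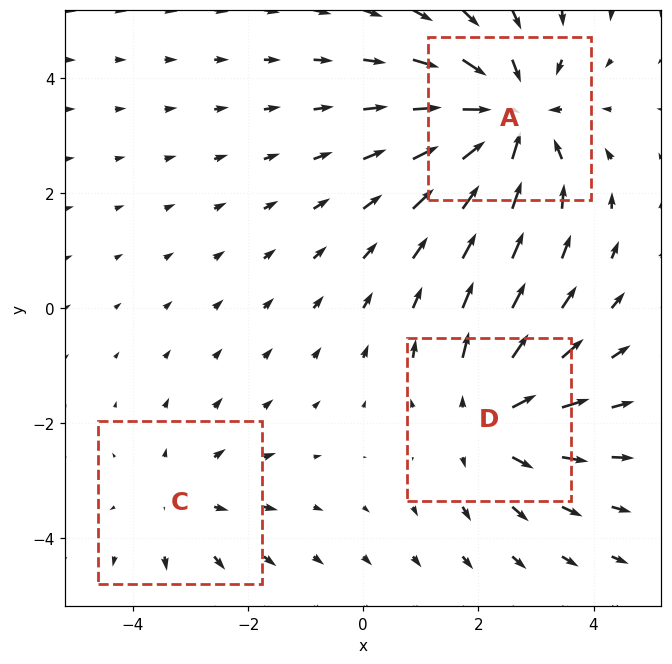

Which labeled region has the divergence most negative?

A

Divergence at each region's feature centre — A: about -4, C: about +2, D: about +3. Region A is most negative.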